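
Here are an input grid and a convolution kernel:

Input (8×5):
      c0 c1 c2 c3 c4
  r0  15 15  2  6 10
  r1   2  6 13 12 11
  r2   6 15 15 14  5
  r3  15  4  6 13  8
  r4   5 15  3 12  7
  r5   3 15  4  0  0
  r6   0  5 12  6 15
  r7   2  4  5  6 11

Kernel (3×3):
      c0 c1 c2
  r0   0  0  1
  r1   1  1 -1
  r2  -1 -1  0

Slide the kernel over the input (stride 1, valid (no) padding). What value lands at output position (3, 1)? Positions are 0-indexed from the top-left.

The receptive field on the input at this output position is [4 6 13 / 15 3 12 / 15 4 0]. Elementwise product with the kernel and sum: 13·1 + 15·1 + 3·1 + 12·-1 + 15·-1 + 4·-1.

0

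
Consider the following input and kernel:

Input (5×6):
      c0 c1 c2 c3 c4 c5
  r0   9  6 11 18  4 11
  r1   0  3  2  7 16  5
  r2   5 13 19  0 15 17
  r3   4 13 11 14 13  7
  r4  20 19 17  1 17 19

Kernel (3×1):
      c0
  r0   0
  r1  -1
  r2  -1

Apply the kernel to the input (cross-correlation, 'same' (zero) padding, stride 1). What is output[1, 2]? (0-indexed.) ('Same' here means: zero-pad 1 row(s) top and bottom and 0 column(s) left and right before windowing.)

The receptive field on the zero-padded input at this output position is [11 / 2 / 19]. Elementwise product with the kernel and sum: 2·-1 + 19·-1.

-21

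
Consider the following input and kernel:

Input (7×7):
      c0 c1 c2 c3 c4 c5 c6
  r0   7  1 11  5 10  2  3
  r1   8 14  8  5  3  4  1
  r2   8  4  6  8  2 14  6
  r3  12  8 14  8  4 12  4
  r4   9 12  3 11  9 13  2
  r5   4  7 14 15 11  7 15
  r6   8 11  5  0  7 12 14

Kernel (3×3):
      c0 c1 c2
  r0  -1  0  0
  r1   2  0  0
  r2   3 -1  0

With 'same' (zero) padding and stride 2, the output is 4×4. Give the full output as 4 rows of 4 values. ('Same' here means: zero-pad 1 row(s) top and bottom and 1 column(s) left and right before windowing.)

Output[0,0]: The receptive field on the zero-padded input at this output position is [0 0 0 / 0 7 1 / 0 8 14]. Elementwise product with the kernel and sum: 0·-1 + 0·2 + 0·3 + 8·-1.
Output[0,1]: The receptive field on the zero-padded input at this output position is [0 0 0 / 1 11 5 / 14 8 5]. Elementwise product with the kernel and sum: 0·-1 + 1·2 + 14·3 + 8·-1.

-8 36 22 15
-12 4 31 56
-4 23 48 20
0 15 -15 17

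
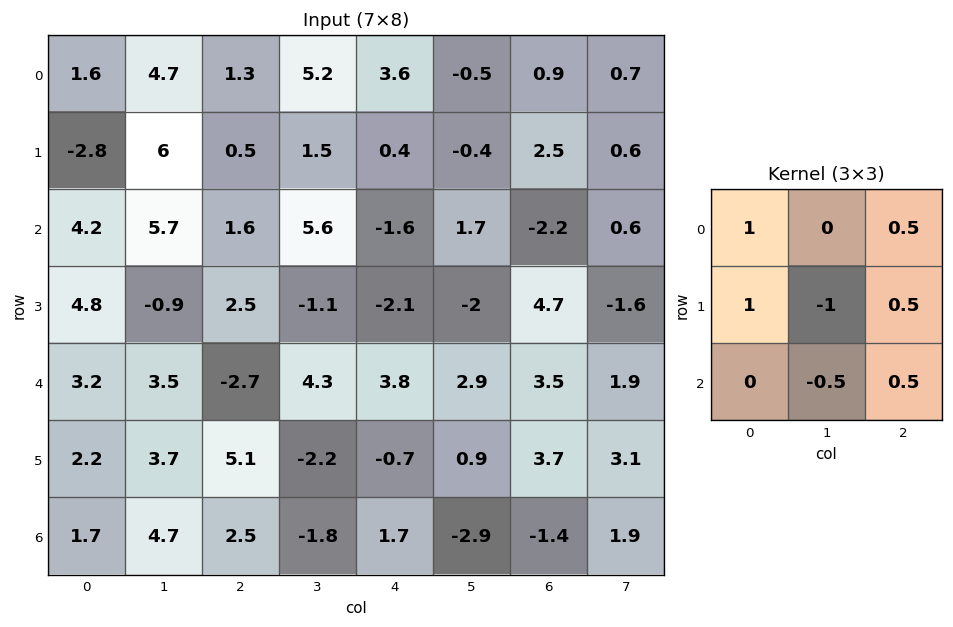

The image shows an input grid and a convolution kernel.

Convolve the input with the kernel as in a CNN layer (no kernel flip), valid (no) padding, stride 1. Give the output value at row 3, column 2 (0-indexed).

-2.9

The receptive field on the input at this output position is [2.5 -1.1 -2.1 / -2.7 4.3 3.8 / 5.1 -2.2 -0.7]. Elementwise product with the kernel and sum: 2.5·1 + -2.1·0.5 + -2.7·1 + 4.3·-1 + 3.8·0.5 + -2.2·-0.5 + -0.7·0.5.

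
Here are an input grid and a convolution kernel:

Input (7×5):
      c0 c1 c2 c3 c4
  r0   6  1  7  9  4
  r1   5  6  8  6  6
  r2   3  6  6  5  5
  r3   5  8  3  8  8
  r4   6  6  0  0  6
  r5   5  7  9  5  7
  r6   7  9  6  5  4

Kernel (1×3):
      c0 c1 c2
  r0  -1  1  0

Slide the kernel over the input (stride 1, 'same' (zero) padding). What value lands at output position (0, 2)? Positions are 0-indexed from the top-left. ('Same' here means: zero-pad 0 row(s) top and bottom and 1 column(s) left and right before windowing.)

6

The receptive field on the zero-padded input at this output position is [1 7 9]. Elementwise product with the kernel and sum: 1·-1 + 7·1.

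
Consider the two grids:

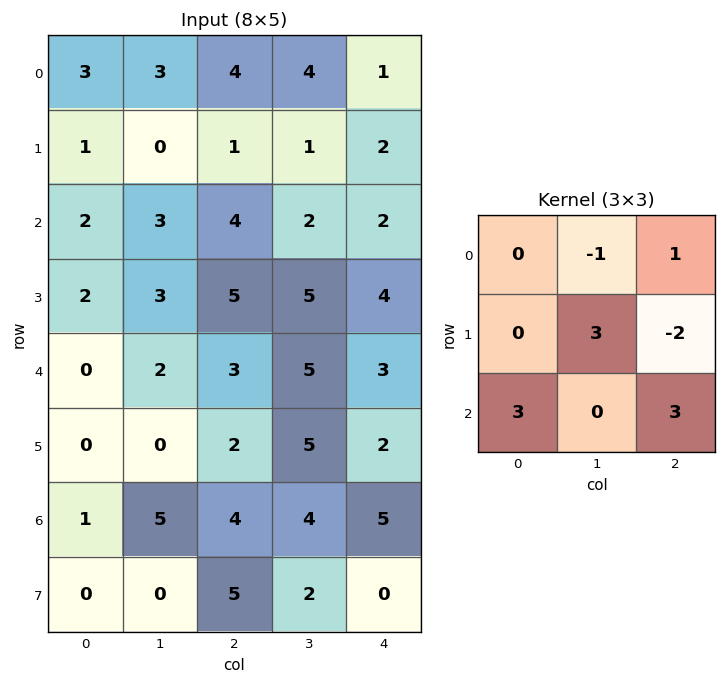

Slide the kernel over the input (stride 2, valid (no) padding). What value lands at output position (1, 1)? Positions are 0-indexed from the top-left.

25

The receptive field on the input at this output position is [4 2 2 / 5 5 4 / 3 5 3]. Elementwise product with the kernel and sum: 2·-1 + 2·1 + 5·3 + 4·-2 + 3·3 + 3·3.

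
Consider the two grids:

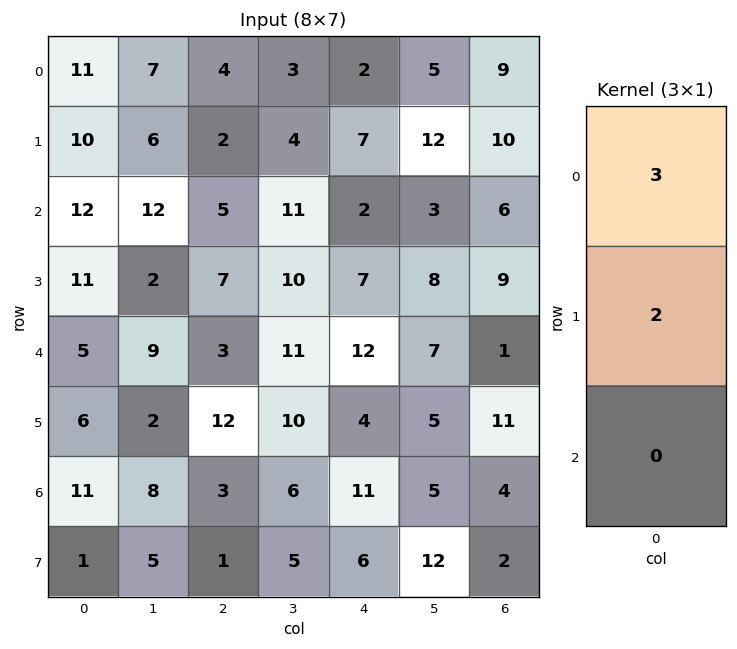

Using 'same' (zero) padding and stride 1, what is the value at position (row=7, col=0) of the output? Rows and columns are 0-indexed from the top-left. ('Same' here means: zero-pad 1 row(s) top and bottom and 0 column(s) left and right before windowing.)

35

The receptive field on the zero-padded input at this output position is [11 / 1 / 0]. Elementwise product with the kernel and sum: 11·3 + 1·2.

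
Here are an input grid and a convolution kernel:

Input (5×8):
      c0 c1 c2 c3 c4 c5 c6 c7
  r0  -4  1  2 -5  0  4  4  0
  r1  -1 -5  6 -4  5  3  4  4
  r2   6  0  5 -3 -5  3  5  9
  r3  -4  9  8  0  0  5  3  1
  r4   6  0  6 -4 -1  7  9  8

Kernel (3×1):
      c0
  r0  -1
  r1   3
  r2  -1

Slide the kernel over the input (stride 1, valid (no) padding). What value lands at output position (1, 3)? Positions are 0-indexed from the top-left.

The receptive field on the input at this output position is [-4 / -3 / 0]. Elementwise product with the kernel and sum: -4·-1 + -3·3 + 0·-1.

-5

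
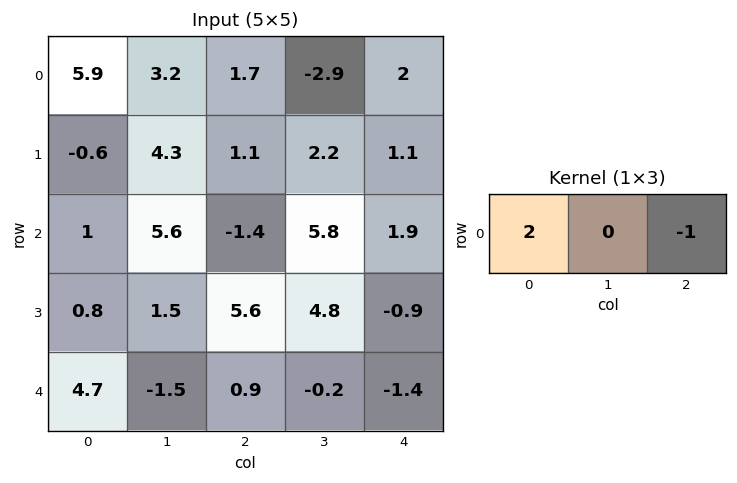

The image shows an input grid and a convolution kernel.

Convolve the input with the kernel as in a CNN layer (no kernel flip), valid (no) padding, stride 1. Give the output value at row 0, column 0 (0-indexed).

The receptive field on the input at this output position is [5.9 3.2 1.7]. Elementwise product with the kernel and sum: 5.9·2 + 1.7·-1.

10.1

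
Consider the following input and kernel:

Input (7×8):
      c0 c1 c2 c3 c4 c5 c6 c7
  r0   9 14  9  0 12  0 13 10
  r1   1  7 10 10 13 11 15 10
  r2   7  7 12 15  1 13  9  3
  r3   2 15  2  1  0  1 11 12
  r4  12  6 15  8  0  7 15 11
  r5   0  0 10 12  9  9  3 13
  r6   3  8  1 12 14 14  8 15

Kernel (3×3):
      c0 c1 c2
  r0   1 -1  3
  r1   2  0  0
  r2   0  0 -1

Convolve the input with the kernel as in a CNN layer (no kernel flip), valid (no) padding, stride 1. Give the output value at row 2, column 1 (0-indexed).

The receptive field on the input at this output position is [7 12 15 / 15 2 1 / 6 15 8]. Elementwise product with the kernel and sum: 7·1 + 12·-1 + 15·3 + 15·2 + 8·-1.

62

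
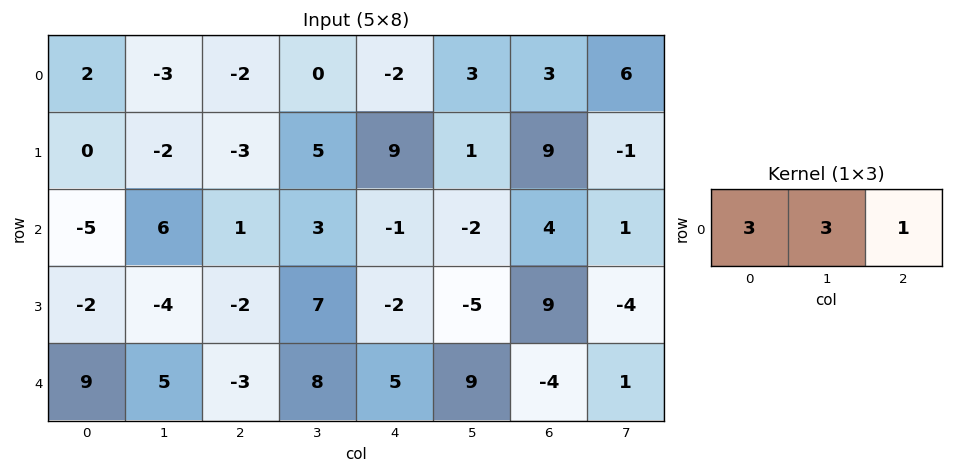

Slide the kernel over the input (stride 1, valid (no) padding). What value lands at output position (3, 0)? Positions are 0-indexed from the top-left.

The receptive field on the input at this output position is [-2 -4 -2]. Elementwise product with the kernel and sum: -2·3 + -4·3 + -2·1.

-20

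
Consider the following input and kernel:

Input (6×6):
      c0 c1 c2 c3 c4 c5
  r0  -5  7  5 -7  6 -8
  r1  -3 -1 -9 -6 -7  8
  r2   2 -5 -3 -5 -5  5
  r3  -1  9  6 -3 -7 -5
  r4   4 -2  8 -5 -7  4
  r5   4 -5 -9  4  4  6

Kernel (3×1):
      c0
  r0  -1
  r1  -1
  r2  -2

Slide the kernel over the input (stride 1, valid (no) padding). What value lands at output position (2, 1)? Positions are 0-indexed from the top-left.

0

The receptive field on the input at this output position is [-5 / 9 / -2]. Elementwise product with the kernel and sum: -5·-1 + 9·-1 + -2·-2.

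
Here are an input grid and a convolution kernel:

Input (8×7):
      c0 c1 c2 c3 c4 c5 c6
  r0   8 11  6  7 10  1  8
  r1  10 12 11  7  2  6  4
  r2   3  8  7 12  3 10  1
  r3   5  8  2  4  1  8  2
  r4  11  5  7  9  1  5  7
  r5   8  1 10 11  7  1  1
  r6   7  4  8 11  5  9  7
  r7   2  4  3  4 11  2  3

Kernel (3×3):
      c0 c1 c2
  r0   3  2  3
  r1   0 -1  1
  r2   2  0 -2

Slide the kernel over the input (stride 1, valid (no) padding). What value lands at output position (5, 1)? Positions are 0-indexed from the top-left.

59

The receptive field on the input at this output position is [1 10 11 / 4 8 11 / 4 3 4]. Elementwise product with the kernel and sum: 1·3 + 10·2 + 11·3 + 8·-1 + 11·1 + 4·2 + 4·-2.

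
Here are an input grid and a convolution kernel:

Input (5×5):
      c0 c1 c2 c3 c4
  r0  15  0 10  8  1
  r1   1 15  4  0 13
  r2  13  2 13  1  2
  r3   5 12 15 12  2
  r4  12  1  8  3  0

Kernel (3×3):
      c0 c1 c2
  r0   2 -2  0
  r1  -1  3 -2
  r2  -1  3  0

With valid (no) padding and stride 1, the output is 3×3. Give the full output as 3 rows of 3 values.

59 14 -36
-30 90 15
14 10 42

Output[0,0]: The receptive field on the input at this output position is [15 0 10 / 1 15 4 / 13 2 13]. Elementwise product with the kernel and sum: 15·2 + 0·-2 + 1·-1 + 15·3 + 4·-2 + 13·-1 + 2·3.
Output[0,1]: The receptive field on the input at this output position is [0 10 8 / 15 4 0 / 2 13 1]. Elementwise product with the kernel and sum: 0·2 + 10·-2 + 15·-1 + 4·3 + 0·-2 + 2·-1 + 13·3.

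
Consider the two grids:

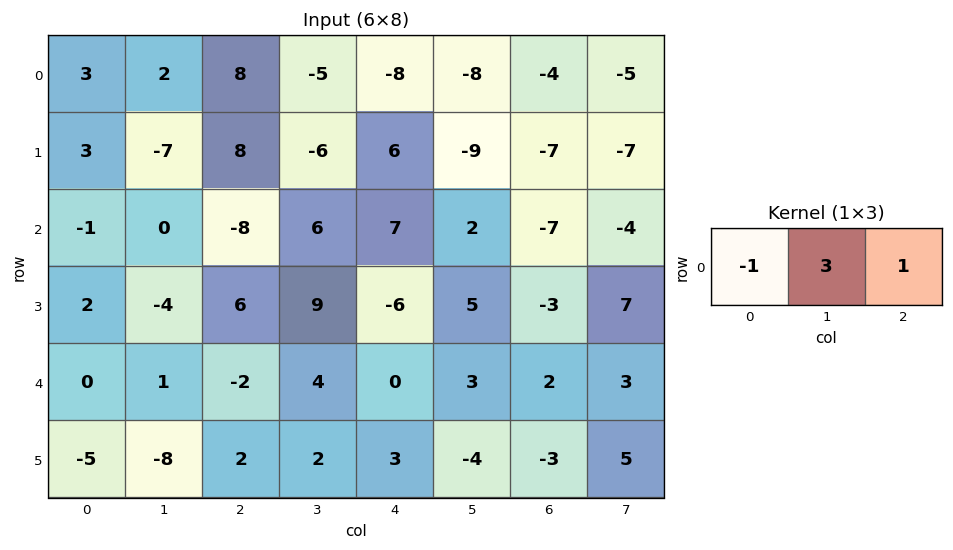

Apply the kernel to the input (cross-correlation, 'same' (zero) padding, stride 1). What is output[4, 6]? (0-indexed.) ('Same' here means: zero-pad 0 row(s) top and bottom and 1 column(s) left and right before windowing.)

The receptive field on the zero-padded input at this output position is [3 2 3]. Elementwise product with the kernel and sum: 3·-1 + 2·3 + 3·1.

6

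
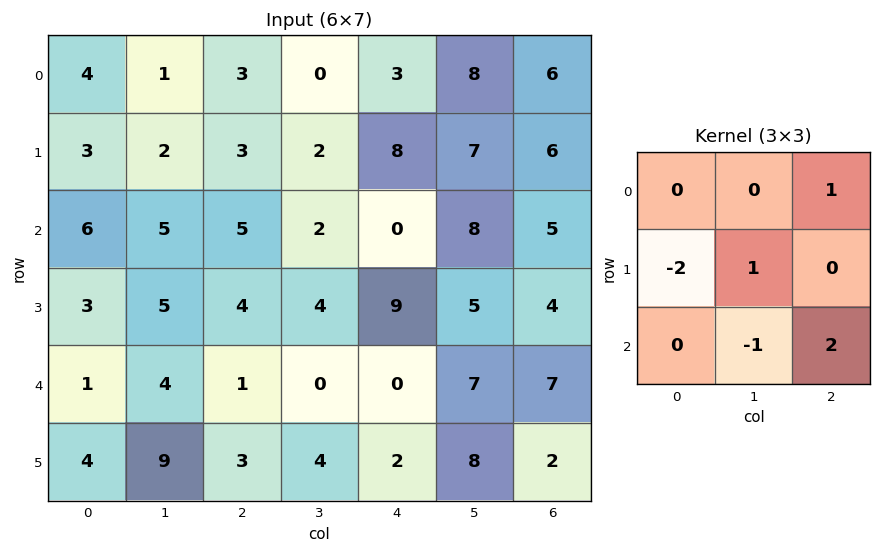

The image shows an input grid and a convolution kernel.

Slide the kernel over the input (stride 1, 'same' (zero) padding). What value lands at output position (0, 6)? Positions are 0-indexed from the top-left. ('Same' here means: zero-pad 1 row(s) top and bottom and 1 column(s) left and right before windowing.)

The receptive field on the zero-padded input at this output position is [0 0 0 / 8 6 0 / 7 6 0]. Elementwise product with the kernel and sum: 0·1 + 8·-2 + 6·1 + 6·-1 + 0·2.

-16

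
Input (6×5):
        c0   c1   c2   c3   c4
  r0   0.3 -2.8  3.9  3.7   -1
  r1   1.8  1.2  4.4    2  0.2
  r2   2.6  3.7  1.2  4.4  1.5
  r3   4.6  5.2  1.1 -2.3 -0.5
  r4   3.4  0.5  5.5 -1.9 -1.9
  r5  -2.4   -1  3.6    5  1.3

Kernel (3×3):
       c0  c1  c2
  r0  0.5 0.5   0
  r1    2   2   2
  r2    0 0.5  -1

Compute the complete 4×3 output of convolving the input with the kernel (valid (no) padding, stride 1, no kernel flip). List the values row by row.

Output[0,0]: The receptive field on the input at this output position is [0.3 -2.8 3.9 / 1.8 1.2 4.4 / 2.6 3.7 1.2]. Elementwise product with the kernel and sum: 0.3·0.5 + -2.8·0.5 + 1.8·2 + 1.2·2 + 4.4·2 + 3.7·0.5 + 1.2·-1.

14.2 11.95 17.7
18 24.25 16.75
19.7 15.1 0.35
19.6 8.15 4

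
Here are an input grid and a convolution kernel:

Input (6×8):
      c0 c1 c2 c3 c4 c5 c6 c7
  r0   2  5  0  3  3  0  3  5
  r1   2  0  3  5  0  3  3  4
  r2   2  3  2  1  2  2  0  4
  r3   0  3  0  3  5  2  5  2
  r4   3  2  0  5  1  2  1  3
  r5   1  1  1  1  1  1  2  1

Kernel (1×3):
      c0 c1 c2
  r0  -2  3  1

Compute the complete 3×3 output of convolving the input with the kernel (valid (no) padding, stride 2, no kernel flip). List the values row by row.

11 12 -3
7 1 2
0 16 5

Output[0,0]: The receptive field on the input at this output position is [2 5 0]. Elementwise product with the kernel and sum: 2·-2 + 5·3 + 0·1.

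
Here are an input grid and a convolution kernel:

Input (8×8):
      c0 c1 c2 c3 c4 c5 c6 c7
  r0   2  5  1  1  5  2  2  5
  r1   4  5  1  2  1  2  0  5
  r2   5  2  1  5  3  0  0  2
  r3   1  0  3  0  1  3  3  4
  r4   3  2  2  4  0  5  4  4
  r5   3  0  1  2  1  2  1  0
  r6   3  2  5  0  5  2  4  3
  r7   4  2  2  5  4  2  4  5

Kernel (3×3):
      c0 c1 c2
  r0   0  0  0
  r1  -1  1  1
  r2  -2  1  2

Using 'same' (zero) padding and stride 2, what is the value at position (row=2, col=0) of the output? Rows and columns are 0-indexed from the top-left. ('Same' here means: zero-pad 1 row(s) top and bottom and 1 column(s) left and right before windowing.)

8

The receptive field on the zero-padded input at this output position is [0 1 0 / 0 3 2 / 0 3 0]. Elementwise product with the kernel and sum: 0·-1 + 3·1 + 2·1 + 0·-2 + 3·1 + 0·2.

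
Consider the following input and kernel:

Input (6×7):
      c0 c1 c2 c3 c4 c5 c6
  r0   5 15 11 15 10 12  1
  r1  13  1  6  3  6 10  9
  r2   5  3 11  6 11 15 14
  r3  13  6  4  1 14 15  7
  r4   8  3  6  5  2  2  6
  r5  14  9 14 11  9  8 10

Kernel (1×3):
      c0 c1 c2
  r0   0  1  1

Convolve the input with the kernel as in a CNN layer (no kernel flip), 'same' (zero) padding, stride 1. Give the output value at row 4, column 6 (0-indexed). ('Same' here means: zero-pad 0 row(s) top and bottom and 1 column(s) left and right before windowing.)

6

The receptive field on the zero-padded input at this output position is [2 6 0]. Elementwise product with the kernel and sum: 6·1 + 0·1.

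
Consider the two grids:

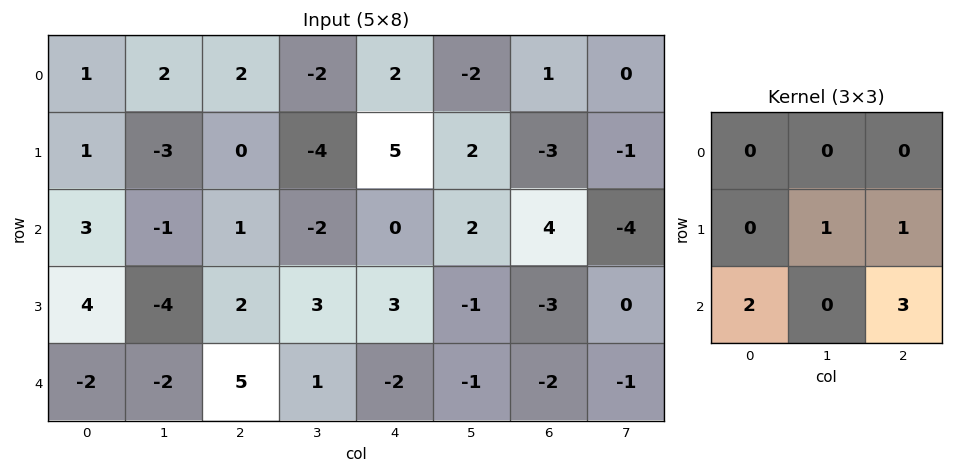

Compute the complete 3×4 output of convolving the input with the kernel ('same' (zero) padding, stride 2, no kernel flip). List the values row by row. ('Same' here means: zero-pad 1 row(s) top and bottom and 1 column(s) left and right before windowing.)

Output[0,0]: The receptive field on the zero-padded input at this output position is [0 0 0 / 0 1 2 / 0 1 -3]. Elementwise product with the kernel and sum: 1·1 + 2·1 + 0·2 + -3·3.

-6 -18 -2 2
-10 0 5 -2
-4 6 -3 -3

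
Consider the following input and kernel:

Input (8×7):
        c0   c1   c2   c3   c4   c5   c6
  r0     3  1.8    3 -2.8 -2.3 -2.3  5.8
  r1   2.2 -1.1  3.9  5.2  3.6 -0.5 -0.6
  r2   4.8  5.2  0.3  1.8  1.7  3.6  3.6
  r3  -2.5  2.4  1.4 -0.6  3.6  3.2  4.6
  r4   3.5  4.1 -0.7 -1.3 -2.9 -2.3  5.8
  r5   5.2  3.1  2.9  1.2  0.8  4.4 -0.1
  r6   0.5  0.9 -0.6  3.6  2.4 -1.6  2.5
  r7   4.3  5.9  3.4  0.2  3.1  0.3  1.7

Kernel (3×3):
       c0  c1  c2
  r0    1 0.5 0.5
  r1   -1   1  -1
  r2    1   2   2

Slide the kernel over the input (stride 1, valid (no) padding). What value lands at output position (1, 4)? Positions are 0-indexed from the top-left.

The receptive field on the input at this output position is [3.6 -0.5 -0.6 / 1.7 3.6 3.6 / 3.6 3.2 4.6]. Elementwise product with the kernel and sum: 3.6·1 + -0.5·0.5 + -0.6·0.5 + 1.7·-1 + 3.6·1 + 3.6·-1 + 3.6·1 + 3.2·2 + 4.6·2.

20.55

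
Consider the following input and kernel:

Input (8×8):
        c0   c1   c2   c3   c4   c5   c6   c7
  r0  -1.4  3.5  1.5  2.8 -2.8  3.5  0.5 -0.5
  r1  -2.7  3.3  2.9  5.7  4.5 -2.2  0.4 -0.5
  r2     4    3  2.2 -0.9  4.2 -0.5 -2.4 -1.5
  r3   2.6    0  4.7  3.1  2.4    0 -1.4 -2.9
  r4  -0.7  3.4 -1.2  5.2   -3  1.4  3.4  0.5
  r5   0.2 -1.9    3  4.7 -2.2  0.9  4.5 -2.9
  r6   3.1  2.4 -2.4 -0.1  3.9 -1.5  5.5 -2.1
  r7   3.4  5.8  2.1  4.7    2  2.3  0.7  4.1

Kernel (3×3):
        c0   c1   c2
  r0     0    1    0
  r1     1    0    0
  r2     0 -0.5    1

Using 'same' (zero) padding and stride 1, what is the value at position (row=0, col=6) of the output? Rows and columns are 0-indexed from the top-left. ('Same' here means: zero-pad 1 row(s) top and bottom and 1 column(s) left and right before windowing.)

The receptive field on the zero-padded input at this output position is [0 0 0 / 3.5 0.5 -0.5 / -2.2 0.4 -0.5]. Elementwise product with the kernel and sum: 0·1 + 3.5·1 + 0.4·-0.5 + -0.5·1.

2.8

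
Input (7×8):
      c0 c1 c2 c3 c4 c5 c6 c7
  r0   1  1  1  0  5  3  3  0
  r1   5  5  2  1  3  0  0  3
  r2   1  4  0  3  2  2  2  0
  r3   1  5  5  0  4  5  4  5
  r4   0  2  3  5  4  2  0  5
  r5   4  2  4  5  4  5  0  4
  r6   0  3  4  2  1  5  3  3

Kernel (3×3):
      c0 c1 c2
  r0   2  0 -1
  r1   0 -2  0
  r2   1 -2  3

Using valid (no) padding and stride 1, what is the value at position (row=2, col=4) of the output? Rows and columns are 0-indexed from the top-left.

The receptive field on the input at this output position is [2 2 2 / 4 5 4 / 4 2 0]. Elementwise product with the kernel and sum: 2·2 + 2·-1 + 5·-2 + 4·1 + 2·-2 + 0·3.

-8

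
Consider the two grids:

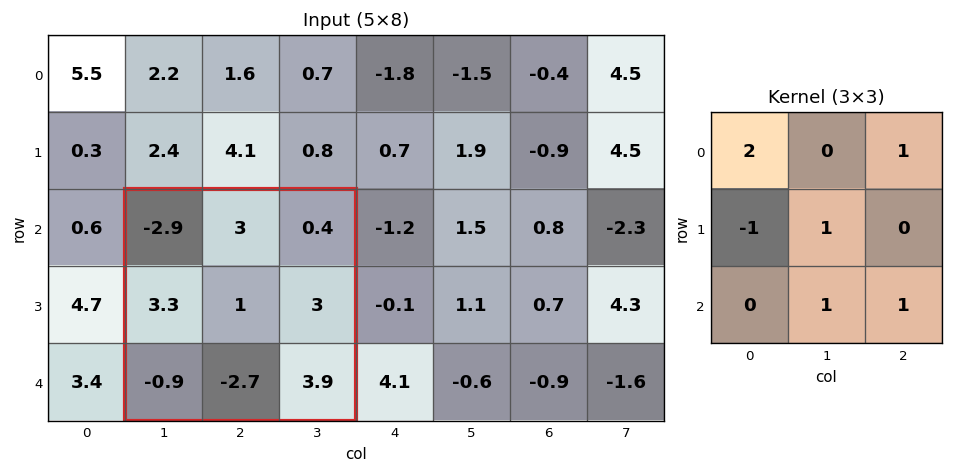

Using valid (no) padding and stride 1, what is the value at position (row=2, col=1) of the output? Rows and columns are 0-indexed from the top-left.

The receptive field on the input at this output position is [-2.9 3 0.4 / 3.3 1 3 / -0.9 -2.7 3.9]. Elementwise product with the kernel and sum: -2.9·2 + 0.4·1 + 3.3·-1 + 1·1 + -2.7·1 + 3.9·1.

-6.5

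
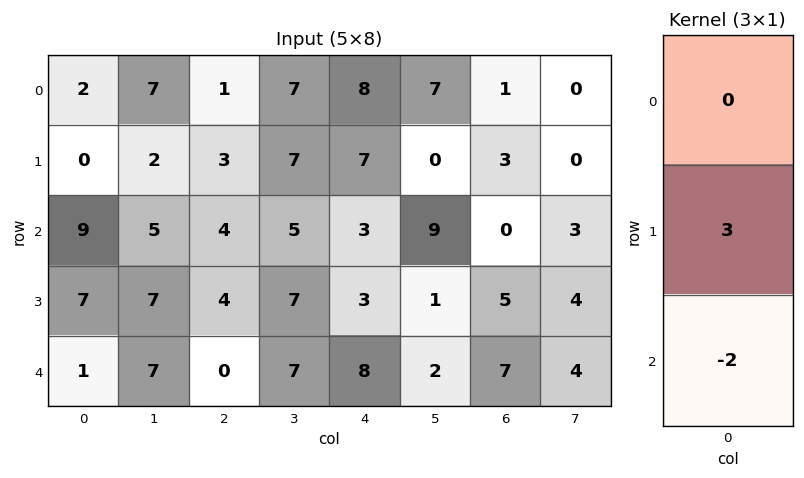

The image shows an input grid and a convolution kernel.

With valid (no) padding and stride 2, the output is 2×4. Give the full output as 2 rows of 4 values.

Output[0,0]: The receptive field on the input at this output position is [2 / 0 / 9]. Elementwise product with the kernel and sum: 0·3 + 9·-2.
Output[0,1]: The receptive field on the input at this output position is [1 / 3 / 4]. Elementwise product with the kernel and sum: 3·3 + 4·-2.

-18 1 15 9
19 12 -7 1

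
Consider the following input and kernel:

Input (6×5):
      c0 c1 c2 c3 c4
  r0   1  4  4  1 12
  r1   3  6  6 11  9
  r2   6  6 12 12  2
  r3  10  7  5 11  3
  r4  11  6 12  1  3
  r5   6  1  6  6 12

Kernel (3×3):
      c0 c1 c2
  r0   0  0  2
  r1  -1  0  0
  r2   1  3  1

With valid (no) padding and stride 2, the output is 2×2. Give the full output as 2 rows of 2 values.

41 68
55 17

Output[0,0]: The receptive field on the input at this output position is [1 4 4 / 3 6 6 / 6 6 12]. Elementwise product with the kernel and sum: 4·2 + 3·-1 + 6·1 + 6·3 + 12·1.
Output[0,1]: The receptive field on the input at this output position is [4 1 12 / 6 11 9 / 12 12 2]. Elementwise product with the kernel and sum: 12·2 + 6·-1 + 12·1 + 12·3 + 2·1.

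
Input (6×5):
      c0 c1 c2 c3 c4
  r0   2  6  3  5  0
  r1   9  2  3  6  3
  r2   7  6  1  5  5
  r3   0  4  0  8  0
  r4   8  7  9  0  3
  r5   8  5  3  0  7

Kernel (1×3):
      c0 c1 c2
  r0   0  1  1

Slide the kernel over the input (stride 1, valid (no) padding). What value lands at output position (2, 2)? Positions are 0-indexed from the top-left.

10

The receptive field on the input at this output position is [1 5 5]. Elementwise product with the kernel and sum: 5·1 + 5·1.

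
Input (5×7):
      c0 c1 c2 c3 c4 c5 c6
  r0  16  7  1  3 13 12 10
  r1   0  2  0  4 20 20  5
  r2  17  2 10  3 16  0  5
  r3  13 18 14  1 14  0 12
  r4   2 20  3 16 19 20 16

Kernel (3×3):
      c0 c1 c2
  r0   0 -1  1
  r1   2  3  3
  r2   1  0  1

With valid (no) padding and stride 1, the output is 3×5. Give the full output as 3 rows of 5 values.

27 23 108 130 134
95 66 121 55 58
135 110 108 64 104

Output[0,0]: The receptive field on the input at this output position is [16 7 1 / 0 2 0 / 17 2 10]. Elementwise product with the kernel and sum: 7·-1 + 1·1 + 0·2 + 2·3 + 0·3 + 17·1 + 10·1.
Output[0,1]: The receptive field on the input at this output position is [7 1 3 / 2 0 4 / 2 10 3]. Elementwise product with the kernel and sum: 1·-1 + 3·1 + 2·2 + 0·3 + 4·3 + 2·1 + 3·1.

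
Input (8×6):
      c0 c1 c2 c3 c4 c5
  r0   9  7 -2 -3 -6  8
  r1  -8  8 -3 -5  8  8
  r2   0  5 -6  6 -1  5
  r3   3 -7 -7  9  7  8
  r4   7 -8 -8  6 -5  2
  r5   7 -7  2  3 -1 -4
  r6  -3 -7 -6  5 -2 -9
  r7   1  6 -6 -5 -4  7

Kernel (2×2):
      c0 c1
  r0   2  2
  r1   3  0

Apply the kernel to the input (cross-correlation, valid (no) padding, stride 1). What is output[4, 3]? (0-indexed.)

The receptive field on the input at this output position is [6 -5 / 3 -1]. Elementwise product with the kernel and sum: 6·2 + -5·2 + 3·3.

11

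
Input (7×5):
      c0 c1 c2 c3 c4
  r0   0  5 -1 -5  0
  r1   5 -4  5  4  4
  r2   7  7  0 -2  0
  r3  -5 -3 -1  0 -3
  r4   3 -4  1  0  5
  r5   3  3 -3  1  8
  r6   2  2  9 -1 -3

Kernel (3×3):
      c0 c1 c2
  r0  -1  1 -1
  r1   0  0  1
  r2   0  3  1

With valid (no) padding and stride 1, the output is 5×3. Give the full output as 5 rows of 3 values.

32 1 -6
-24 0 -8
-12 -2 0
10 -6 20
4 32 -4

Output[0,0]: The receptive field on the input at this output position is [0 5 -1 / 5 -4 5 / 7 7 0]. Elementwise product with the kernel and sum: 0·-1 + 5·1 + -1·-1 + 5·1 + 7·3 + 0·1.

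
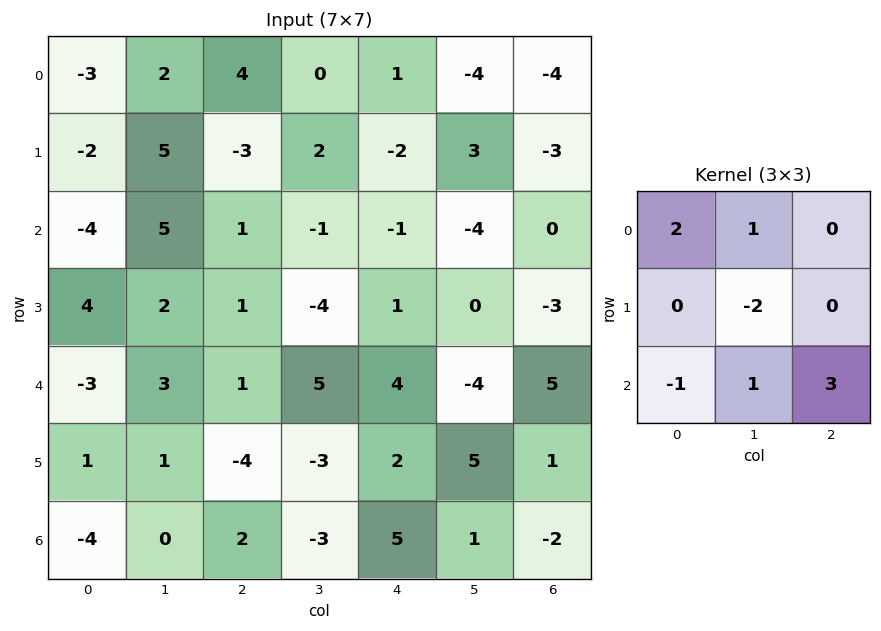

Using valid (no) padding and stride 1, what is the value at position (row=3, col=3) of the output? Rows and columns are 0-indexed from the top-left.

5

The receptive field on the input at this output position is [-4 1 0 / 5 4 -4 / -3 2 5]. Elementwise product with the kernel and sum: -4·2 + 1·1 + 4·-2 + -3·-1 + 2·1 + 5·3.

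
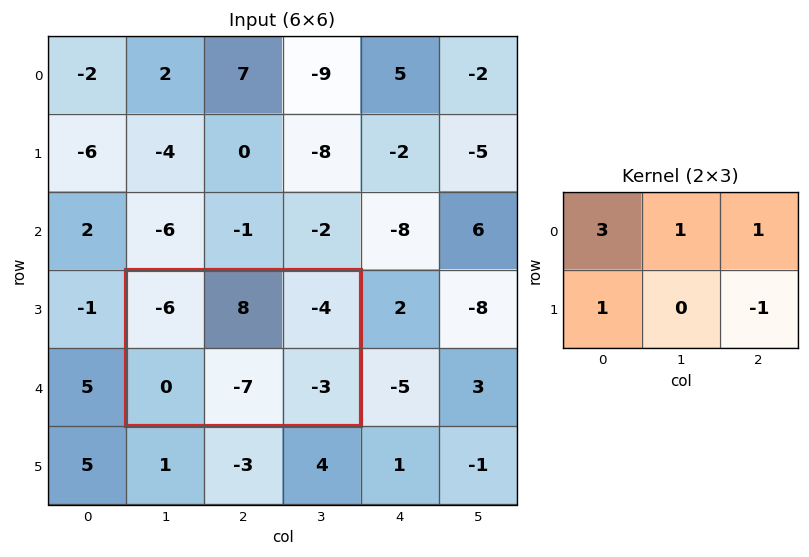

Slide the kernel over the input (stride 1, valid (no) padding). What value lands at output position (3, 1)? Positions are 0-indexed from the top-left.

The receptive field on the input at this output position is [-6 8 -4 / 0 -7 -3]. Elementwise product with the kernel and sum: -6·3 + 8·1 + -4·1 + 0·1 + -3·-1.

-11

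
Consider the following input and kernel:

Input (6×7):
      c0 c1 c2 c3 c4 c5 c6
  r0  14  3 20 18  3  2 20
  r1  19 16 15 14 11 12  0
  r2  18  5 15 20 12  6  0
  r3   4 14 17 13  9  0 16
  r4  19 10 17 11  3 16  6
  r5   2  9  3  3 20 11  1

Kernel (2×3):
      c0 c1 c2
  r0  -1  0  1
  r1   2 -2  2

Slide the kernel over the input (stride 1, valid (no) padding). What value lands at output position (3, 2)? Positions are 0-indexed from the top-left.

The receptive field on the input at this output position is [17 13 9 / 17 11 3]. Elementwise product with the kernel and sum: 17·-1 + 9·1 + 17·2 + 11·-2 + 3·2.

10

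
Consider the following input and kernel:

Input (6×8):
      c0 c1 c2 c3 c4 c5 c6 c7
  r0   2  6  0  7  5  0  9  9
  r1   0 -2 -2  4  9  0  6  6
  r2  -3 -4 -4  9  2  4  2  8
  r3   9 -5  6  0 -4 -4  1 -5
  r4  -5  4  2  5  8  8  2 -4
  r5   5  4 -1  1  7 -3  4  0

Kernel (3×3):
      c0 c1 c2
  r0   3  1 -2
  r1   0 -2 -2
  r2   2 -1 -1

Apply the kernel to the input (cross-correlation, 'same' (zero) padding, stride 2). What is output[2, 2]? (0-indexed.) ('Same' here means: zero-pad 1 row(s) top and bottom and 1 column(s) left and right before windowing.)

The receptive field on the zero-padded input at this output position is [0 -4 -4 / 5 8 8 / 1 7 -3]. Elementwise product with the kernel and sum: 0·3 + -4·1 + -4·-2 + 8·-2 + 8·-2 + 1·2 + 7·-1 + -3·-1.

-30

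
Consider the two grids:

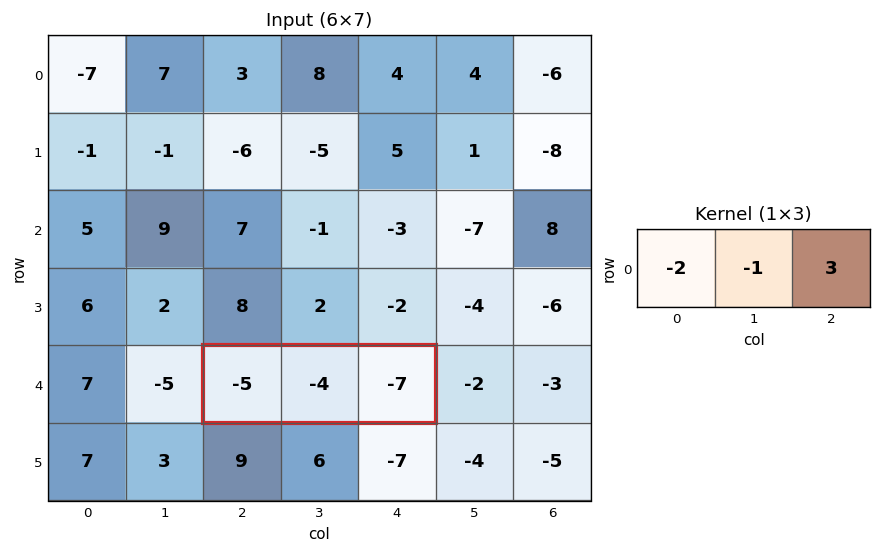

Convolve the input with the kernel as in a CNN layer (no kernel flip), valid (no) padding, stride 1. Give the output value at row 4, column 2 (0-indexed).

-7

The receptive field on the input at this output position is [-5 -4 -7]. Elementwise product with the kernel and sum: -5·-2 + -4·-1 + -7·3.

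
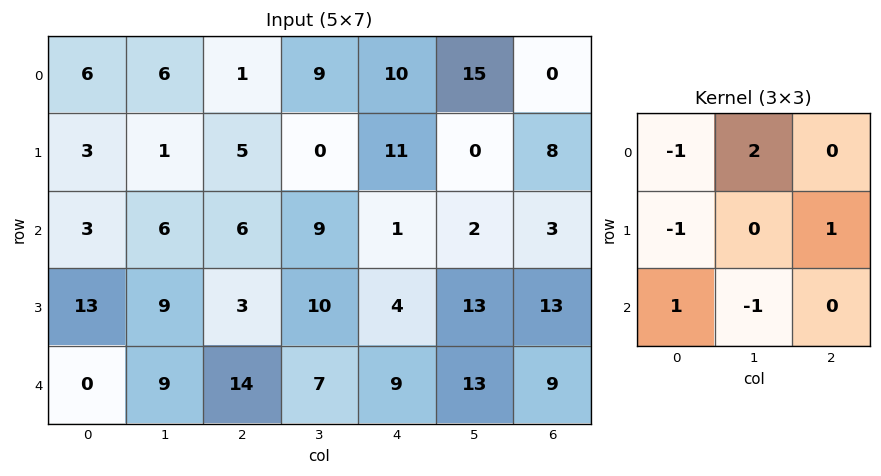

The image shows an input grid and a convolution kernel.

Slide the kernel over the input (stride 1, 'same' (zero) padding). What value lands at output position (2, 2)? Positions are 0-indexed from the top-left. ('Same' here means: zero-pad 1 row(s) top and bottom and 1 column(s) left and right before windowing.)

The receptive field on the zero-padded input at this output position is [1 5 0 / 6 6 9 / 9 3 10]. Elementwise product with the kernel and sum: 1·-1 + 5·2 + 6·-1 + 9·1 + 9·1 + 3·-1.

18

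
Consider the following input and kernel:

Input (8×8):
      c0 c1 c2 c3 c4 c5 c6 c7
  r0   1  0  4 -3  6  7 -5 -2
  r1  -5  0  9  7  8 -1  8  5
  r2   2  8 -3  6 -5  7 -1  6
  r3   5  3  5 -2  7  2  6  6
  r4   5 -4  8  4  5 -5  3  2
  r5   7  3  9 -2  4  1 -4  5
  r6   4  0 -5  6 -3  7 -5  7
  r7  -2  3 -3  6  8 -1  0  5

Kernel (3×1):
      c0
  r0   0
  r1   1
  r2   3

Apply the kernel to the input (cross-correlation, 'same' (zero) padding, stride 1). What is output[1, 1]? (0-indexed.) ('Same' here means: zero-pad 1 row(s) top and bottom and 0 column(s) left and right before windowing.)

The receptive field on the zero-padded input at this output position is [0 / 0 / 8]. Elementwise product with the kernel and sum: 0·1 + 8·3.

24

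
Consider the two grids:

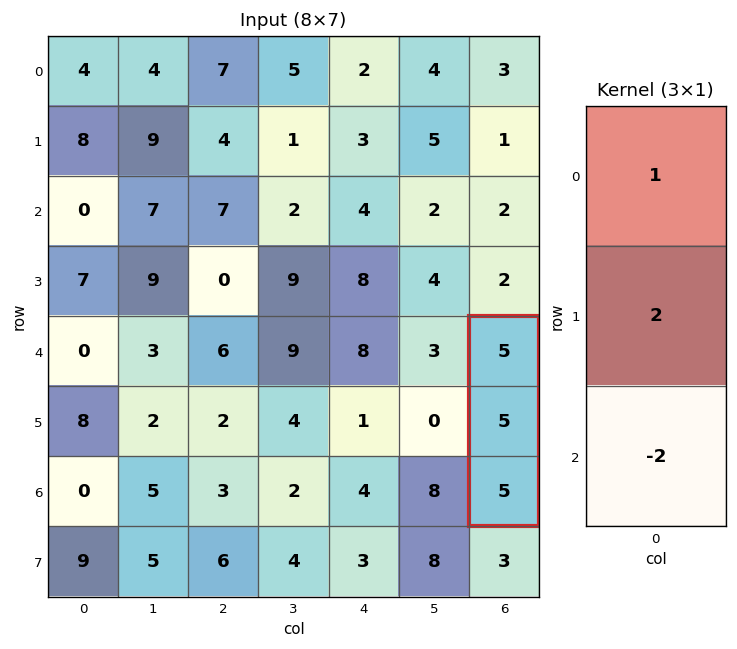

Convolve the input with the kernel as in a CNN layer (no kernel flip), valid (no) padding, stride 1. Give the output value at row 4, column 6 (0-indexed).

5

The receptive field on the input at this output position is [5 / 5 / 5]. Elementwise product with the kernel and sum: 5·1 + 5·2 + 5·-2.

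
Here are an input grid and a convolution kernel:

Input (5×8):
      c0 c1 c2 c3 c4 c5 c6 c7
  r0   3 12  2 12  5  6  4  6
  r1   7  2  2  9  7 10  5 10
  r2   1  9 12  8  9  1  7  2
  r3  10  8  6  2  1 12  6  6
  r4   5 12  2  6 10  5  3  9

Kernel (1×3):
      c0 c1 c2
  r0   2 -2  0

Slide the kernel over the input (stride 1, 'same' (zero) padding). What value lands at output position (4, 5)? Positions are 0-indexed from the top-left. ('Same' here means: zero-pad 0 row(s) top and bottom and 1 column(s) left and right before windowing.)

10

The receptive field on the zero-padded input at this output position is [10 5 3]. Elementwise product with the kernel and sum: 10·2 + 5·-2.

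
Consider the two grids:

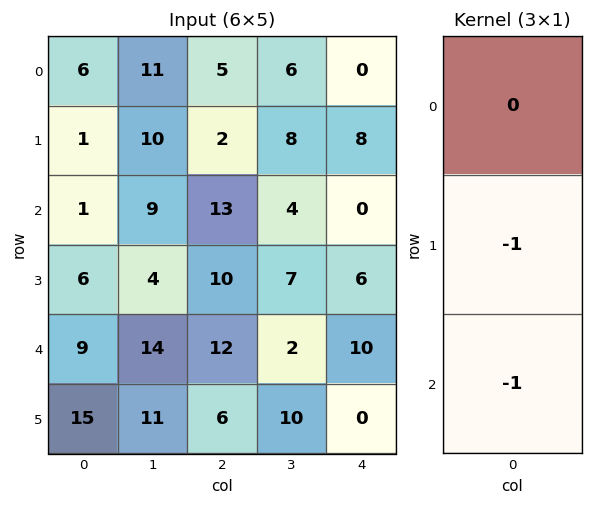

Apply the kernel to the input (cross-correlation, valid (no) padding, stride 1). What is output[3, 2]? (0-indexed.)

The receptive field on the input at this output position is [10 / 12 / 6]. Elementwise product with the kernel and sum: 12·-1 + 6·-1.

-18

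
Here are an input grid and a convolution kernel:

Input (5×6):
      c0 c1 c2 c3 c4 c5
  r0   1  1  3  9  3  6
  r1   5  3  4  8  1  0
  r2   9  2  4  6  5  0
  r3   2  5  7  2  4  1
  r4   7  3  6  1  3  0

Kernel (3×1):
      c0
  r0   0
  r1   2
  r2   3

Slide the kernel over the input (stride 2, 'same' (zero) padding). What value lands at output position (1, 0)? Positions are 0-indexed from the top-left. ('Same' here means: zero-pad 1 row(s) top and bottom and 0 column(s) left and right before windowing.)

The receptive field on the zero-padded input at this output position is [5 / 9 / 2]. Elementwise product with the kernel and sum: 9·2 + 2·3.

24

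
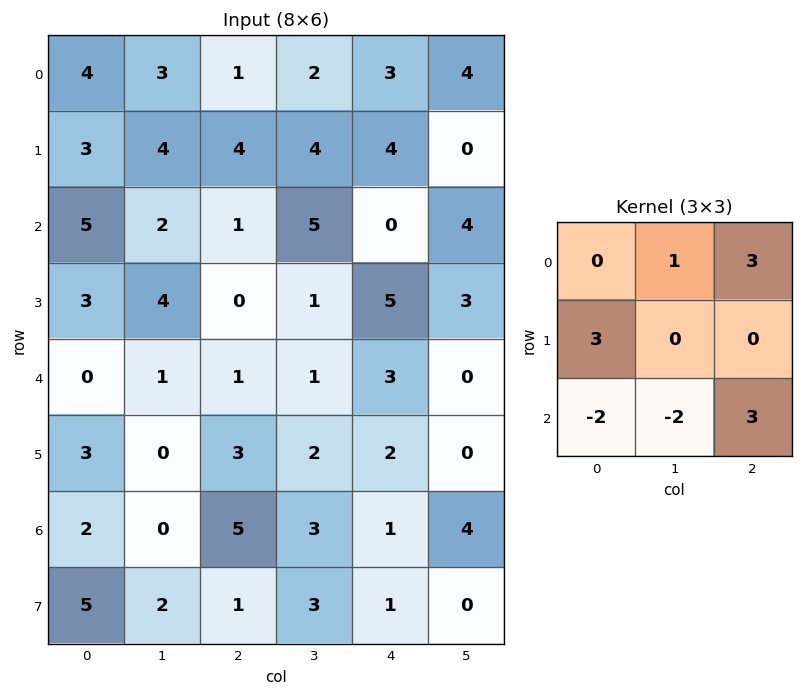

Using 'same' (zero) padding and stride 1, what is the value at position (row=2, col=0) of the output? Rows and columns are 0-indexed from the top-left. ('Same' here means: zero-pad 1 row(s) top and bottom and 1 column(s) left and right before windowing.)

21

The receptive field on the zero-padded input at this output position is [0 3 4 / 0 5 2 / 0 3 4]. Elementwise product with the kernel and sum: 3·1 + 4·3 + 0·3 + 0·-2 + 3·-2 + 4·3.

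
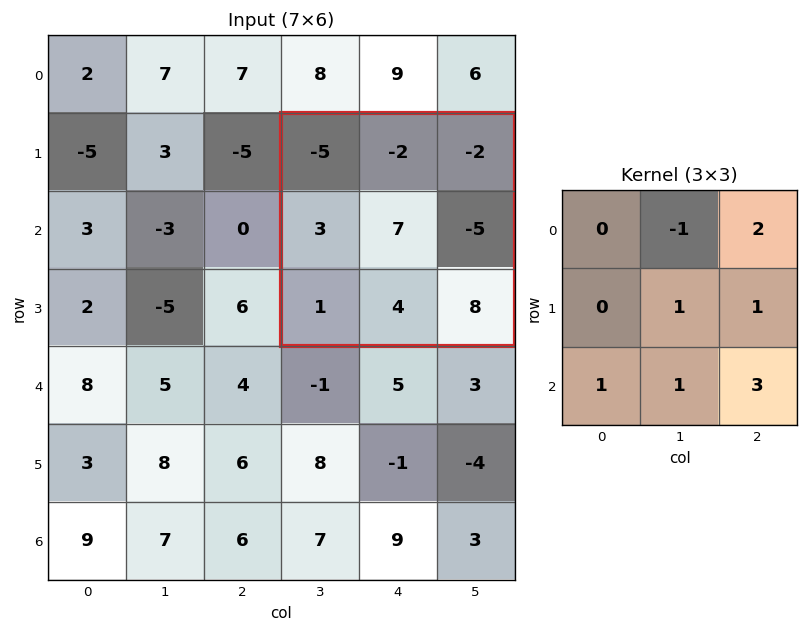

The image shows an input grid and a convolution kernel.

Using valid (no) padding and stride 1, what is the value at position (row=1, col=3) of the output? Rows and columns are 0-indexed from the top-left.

The receptive field on the input at this output position is [-5 -2 -2 / 3 7 -5 / 1 4 8]. Elementwise product with the kernel and sum: -2·-1 + -2·2 + 7·1 + -5·1 + 1·1 + 4·1 + 8·3.

29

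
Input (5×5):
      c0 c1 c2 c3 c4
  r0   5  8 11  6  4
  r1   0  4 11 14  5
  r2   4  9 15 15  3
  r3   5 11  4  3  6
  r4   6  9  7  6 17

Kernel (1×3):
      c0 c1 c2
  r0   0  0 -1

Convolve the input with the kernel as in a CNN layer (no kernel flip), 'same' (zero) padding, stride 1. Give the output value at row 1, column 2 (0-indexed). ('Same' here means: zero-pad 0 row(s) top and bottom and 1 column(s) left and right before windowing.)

The receptive field on the zero-padded input at this output position is [4 11 14]. Elementwise product with the kernel and sum: 14·-1.

-14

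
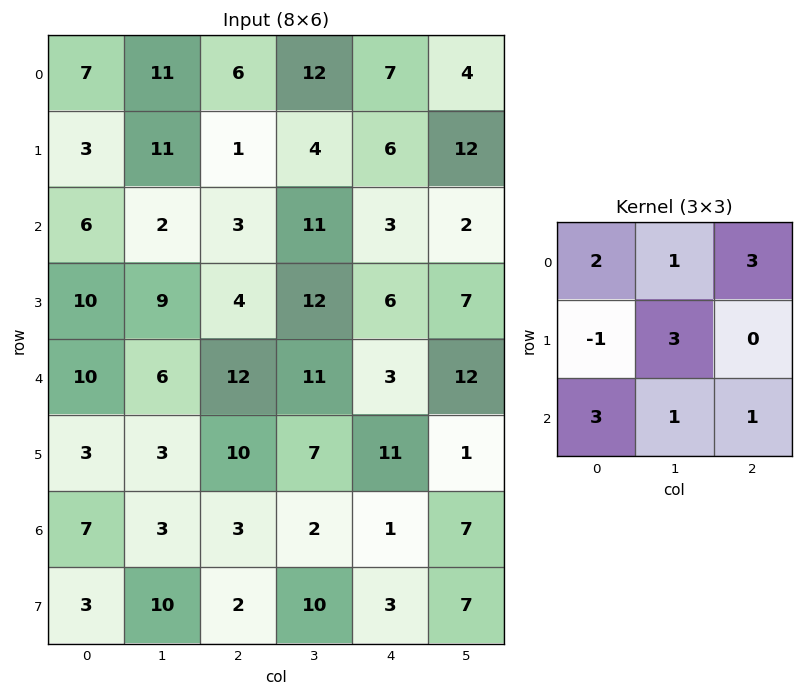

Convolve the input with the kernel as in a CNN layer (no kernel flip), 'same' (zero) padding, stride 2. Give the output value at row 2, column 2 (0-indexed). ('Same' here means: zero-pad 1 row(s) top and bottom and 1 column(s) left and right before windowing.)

The receptive field on the zero-padded input at this output position is [12 6 7 / 11 3 12 / 7 11 1]. Elementwise product with the kernel and sum: 12·2 + 6·1 + 7·3 + 11·-1 + 3·3 + 7·3 + 11·1 + 1·1.

82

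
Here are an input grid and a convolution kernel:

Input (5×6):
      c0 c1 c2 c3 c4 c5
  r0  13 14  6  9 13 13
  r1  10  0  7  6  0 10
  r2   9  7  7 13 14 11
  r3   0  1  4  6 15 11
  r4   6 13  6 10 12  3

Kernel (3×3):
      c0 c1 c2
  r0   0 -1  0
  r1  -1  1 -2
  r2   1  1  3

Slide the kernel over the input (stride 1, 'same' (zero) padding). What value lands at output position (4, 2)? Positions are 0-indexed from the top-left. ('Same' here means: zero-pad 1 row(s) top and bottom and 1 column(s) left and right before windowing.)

-31

The receptive field on the zero-padded input at this output position is [1 4 6 / 13 6 10 / 0 0 0]. Elementwise product with the kernel and sum: 4·-1 + 13·-1 + 6·1 + 10·-2 + 0·1 + 0·1 + 0·3.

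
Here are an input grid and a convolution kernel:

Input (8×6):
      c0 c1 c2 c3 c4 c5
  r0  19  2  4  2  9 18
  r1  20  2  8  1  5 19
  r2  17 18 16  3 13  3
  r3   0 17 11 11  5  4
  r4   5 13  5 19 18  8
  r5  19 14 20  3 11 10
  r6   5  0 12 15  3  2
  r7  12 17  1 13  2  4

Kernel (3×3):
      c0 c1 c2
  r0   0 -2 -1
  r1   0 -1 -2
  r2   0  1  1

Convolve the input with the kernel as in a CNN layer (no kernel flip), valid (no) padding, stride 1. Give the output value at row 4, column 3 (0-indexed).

-70

The receptive field on the input at this output position is [19 18 8 / 3 11 10 / 15 3 2]. Elementwise product with the kernel and sum: 18·-2 + 8·-1 + 11·-1 + 10·-2 + 3·1 + 2·1.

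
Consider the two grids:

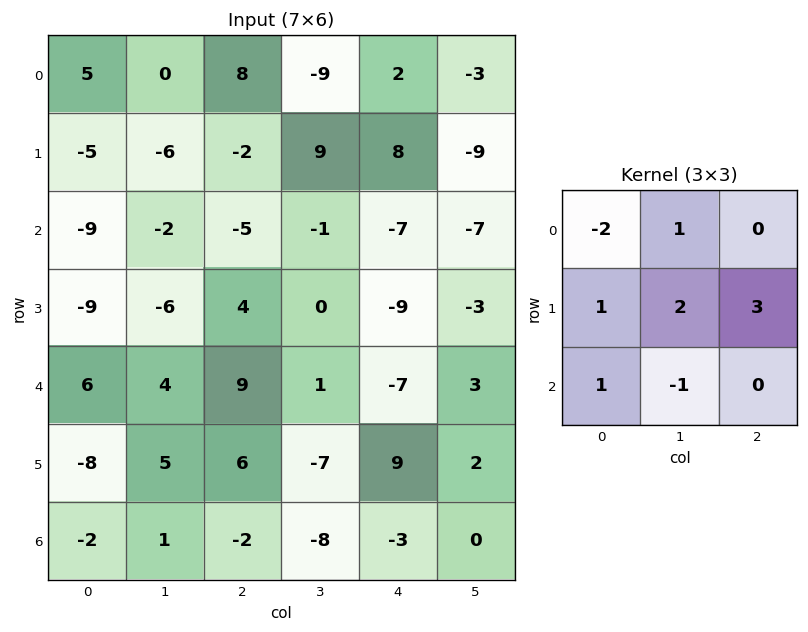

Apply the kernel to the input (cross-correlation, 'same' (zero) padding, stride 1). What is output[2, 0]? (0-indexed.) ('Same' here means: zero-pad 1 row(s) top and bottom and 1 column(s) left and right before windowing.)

-20

The receptive field on the zero-padded input at this output position is [0 -5 -6 / 0 -9 -2 / 0 -9 -6]. Elementwise product with the kernel and sum: 0·-2 + -5·1 + 0·1 + -9·2 + -2·3 + 0·1 + -9·-1.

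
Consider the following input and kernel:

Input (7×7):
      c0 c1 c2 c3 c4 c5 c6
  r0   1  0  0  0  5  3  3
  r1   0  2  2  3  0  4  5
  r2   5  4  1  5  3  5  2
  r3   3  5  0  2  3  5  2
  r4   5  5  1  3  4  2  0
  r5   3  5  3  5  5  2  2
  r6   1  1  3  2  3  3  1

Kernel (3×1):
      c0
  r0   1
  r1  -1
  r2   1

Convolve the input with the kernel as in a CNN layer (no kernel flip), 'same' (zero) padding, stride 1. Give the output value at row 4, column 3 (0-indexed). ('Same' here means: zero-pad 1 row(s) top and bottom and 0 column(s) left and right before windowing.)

4

The receptive field on the zero-padded input at this output position is [2 / 3 / 5]. Elementwise product with the kernel and sum: 2·1 + 3·-1 + 5·1.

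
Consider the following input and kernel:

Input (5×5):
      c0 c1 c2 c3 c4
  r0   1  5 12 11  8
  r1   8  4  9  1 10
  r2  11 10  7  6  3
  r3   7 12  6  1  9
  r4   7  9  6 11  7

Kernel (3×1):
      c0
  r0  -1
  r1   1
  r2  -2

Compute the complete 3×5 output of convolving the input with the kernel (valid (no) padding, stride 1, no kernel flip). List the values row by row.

-15 -21 -17 -22 -4
-11 -18 -14 3 -25
-18 -16 -13 -27 -8

Output[0,0]: The receptive field on the input at this output position is [1 / 8 / 11]. Elementwise product with the kernel and sum: 1·-1 + 8·1 + 11·-2.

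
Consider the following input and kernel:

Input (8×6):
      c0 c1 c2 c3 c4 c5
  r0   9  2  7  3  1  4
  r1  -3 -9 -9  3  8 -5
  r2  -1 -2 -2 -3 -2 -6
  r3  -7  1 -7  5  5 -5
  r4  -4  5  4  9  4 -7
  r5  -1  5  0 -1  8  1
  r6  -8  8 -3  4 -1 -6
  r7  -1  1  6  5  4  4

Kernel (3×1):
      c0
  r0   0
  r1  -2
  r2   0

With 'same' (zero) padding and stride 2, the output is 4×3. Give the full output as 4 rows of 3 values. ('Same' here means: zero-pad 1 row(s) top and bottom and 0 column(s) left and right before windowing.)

Output[0,0]: The receptive field on the zero-padded input at this output position is [0 / 9 / -3]. Elementwise product with the kernel and sum: 9·-2.
Output[0,1]: The receptive field on the zero-padded input at this output position is [0 / 7 / -9]. Elementwise product with the kernel and sum: 7·-2.

-18 -14 -2
2 4 4
8 -8 -8
16 6 2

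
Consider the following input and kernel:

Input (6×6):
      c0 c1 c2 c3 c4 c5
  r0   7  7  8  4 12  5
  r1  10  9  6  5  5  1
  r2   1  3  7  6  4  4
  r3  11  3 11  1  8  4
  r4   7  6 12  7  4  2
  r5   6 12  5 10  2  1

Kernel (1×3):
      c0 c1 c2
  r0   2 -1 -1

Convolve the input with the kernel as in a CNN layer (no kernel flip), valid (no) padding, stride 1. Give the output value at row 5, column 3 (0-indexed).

The receptive field on the input at this output position is [10 2 1]. Elementwise product with the kernel and sum: 10·2 + 2·-1 + 1·-1.

17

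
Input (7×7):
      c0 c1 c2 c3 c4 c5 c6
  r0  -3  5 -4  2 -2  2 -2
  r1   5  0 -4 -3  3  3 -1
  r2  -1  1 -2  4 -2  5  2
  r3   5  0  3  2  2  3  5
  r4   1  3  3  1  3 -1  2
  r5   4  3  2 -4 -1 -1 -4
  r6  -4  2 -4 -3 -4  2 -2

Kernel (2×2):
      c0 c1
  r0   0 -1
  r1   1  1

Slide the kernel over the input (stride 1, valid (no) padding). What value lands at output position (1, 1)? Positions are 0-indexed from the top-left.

3

The receptive field on the input at this output position is [0 -4 / 1 -2]. Elementwise product with the kernel and sum: -4·-1 + 1·1 + -2·1.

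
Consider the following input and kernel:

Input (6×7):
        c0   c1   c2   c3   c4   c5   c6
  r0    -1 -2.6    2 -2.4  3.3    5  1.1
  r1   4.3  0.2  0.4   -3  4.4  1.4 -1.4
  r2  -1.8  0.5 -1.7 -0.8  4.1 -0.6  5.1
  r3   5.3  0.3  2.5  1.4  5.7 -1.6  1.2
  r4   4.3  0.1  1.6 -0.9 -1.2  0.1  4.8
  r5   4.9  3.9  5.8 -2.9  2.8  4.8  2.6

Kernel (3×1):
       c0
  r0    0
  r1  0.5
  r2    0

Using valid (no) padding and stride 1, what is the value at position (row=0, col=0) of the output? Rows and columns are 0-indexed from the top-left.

The receptive field on the input at this output position is [-1 / 4.3 / -1.8]. Elementwise product with the kernel and sum: 4.3·0.5.

2.15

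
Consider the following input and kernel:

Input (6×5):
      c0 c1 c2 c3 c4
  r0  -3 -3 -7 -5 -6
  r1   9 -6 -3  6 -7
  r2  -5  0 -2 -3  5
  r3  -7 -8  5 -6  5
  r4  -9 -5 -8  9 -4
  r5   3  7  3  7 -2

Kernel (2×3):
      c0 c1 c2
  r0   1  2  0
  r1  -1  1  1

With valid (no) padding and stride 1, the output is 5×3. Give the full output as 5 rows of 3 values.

Output[0,0]: The receptive field on the input at this output position is [-3 -3 -7 / 9 -6 -3]. Elementwise product with the kernel and sum: -3·1 + -3·2 + 9·-1 + -6·1 + -3·1.

-27 -8 -15
0 -17 13
-1 3 -14
-27 8 6
-12 -18 12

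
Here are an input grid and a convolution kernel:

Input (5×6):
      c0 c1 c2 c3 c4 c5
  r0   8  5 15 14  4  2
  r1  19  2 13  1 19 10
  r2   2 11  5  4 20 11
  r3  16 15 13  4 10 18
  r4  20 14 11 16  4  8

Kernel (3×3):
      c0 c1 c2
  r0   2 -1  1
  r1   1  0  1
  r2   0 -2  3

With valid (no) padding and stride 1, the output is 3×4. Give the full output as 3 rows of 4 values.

Output[0,0]: The receptive field on the input at this output position is [8 5 15 / 19 2 13 / 2 11 5]. Elementwise product with the kernel and sum: 8·2 + 5·-1 + 15·1 + 19·1 + 13·1 + 11·-2 + 5·3.

51 14 104 30
65 -7 91 42
32 66 29 37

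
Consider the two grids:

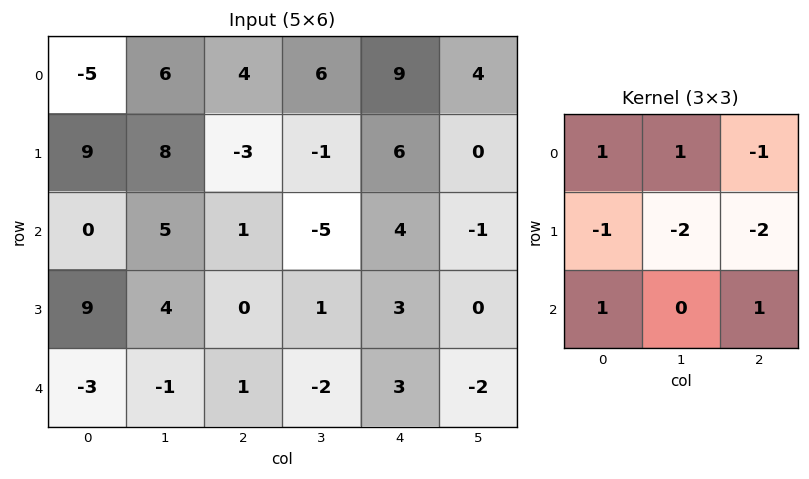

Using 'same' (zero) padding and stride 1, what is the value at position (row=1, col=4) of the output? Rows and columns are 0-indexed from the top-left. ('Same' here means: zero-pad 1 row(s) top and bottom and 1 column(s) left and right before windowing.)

The receptive field on the zero-padded input at this output position is [6 9 4 / -1 6 0 / -5 4 -1]. Elementwise product with the kernel and sum: 6·1 + 9·1 + 4·-1 + -1·-1 + 6·-2 + 0·-2 + -5·1 + -1·1.

-6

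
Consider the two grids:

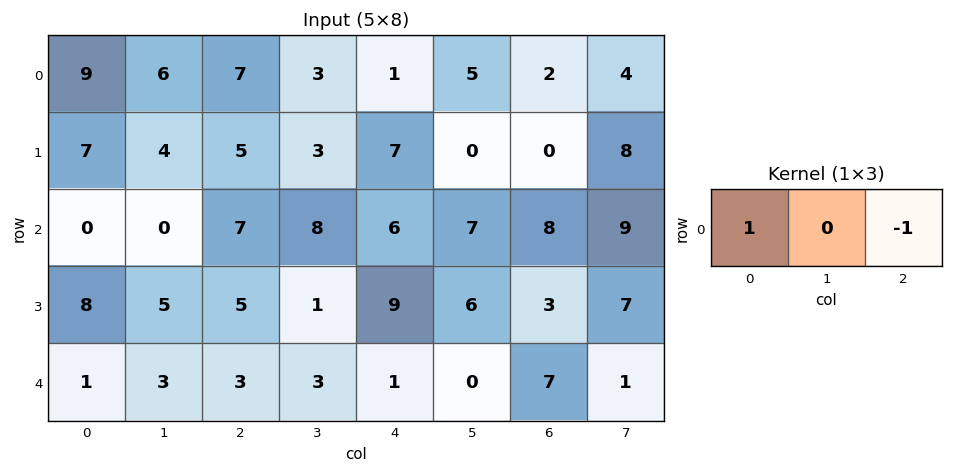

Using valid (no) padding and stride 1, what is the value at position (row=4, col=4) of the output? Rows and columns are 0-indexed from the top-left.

-6

The receptive field on the input at this output position is [1 0 7]. Elementwise product with the kernel and sum: 1·1 + 7·-1.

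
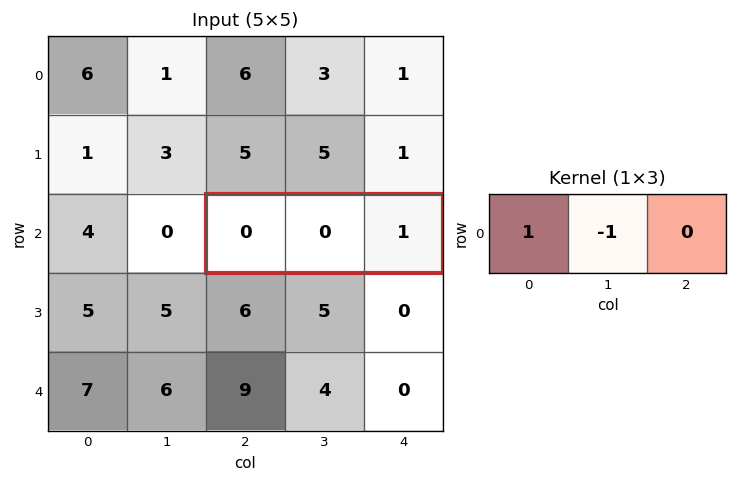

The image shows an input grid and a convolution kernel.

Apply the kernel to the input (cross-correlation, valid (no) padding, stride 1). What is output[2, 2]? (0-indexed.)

0

The receptive field on the input at this output position is [0 0 1]. Elementwise product with the kernel and sum: 0·1 + 0·-1.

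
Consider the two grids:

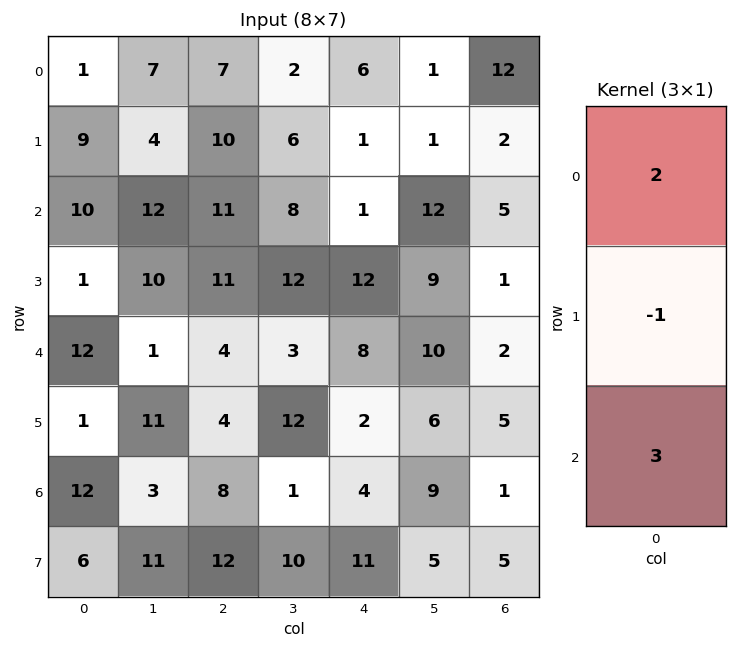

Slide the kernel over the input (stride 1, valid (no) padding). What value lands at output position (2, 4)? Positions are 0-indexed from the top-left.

The receptive field on the input at this output position is [1 / 12 / 8]. Elementwise product with the kernel and sum: 1·2 + 12·-1 + 8·3.

14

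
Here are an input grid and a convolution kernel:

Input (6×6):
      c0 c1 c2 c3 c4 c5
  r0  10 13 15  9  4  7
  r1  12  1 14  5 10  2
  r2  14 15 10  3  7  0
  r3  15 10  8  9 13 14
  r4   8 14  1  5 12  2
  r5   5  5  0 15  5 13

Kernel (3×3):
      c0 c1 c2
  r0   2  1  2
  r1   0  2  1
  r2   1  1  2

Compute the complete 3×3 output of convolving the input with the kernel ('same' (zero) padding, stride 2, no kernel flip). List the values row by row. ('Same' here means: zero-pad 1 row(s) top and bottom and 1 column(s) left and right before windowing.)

47 64 34
92 85 88
80 88 131

Output[0,0]: The receptive field on the zero-padded input at this output position is [0 0 0 / 0 10 13 / 0 12 1]. Elementwise product with the kernel and sum: 0·2 + 0·1 + 0·2 + 10·2 + 13·1 + 0·1 + 12·1 + 1·2.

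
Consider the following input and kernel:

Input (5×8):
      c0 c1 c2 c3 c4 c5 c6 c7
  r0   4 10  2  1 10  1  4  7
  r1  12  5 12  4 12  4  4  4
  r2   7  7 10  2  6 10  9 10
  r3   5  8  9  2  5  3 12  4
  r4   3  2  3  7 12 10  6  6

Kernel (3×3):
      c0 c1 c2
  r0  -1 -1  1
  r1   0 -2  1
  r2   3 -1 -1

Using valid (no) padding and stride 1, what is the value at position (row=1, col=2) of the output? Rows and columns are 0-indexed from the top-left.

The receptive field on the input at this output position is [12 4 12 / 10 2 6 / 9 2 5]. Elementwise product with the kernel and sum: 12·-1 + 4·-1 + 12·1 + 2·-2 + 6·1 + 9·3 + 2·-1 + 5·-1.

18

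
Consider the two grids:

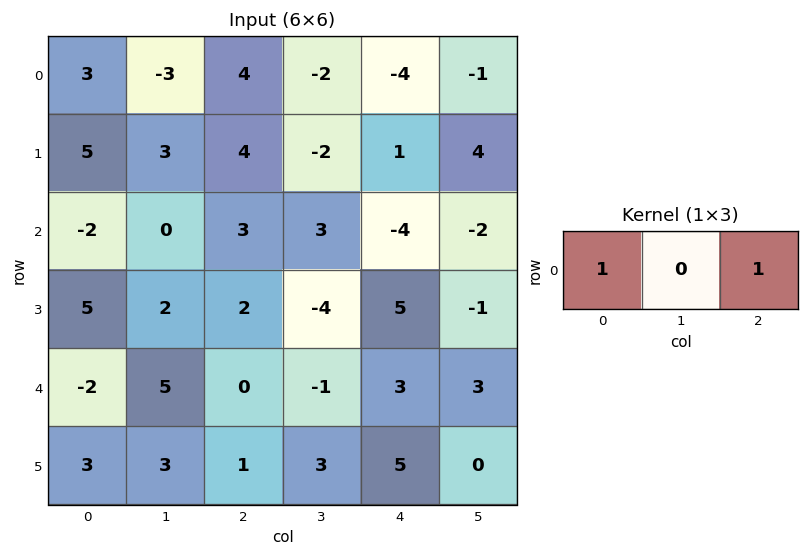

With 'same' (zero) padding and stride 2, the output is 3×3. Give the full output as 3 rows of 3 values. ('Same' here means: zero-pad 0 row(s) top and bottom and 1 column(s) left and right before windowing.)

-3 -5 -3
0 3 1
5 4 2

Output[0,0]: The receptive field on the zero-padded input at this output position is [0 3 -3]. Elementwise product with the kernel and sum: 0·1 + -3·1.
Output[0,1]: The receptive field on the zero-padded input at this output position is [-3 4 -2]. Elementwise product with the kernel and sum: -3·1 + -2·1.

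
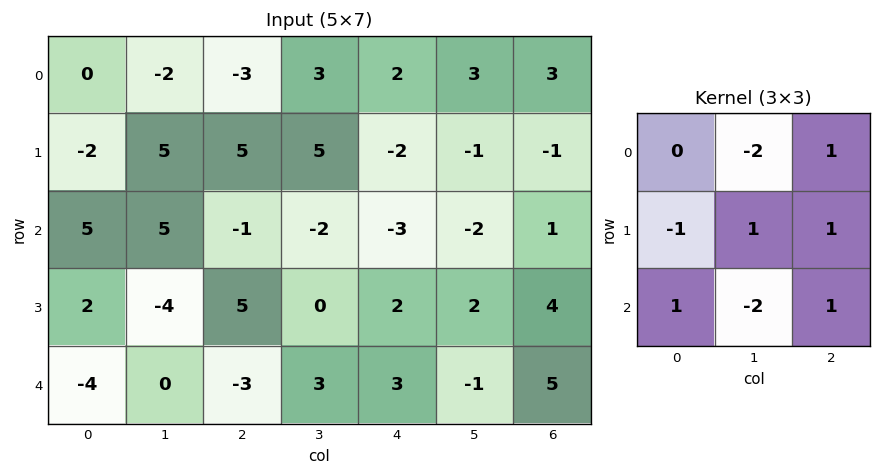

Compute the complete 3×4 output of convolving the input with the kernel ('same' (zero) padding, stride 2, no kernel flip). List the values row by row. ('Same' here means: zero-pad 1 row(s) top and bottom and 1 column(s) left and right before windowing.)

7 2 10 1
11 -27 -2 -1
-12 -10 -3 -2

Output[0,0]: The receptive field on the zero-padded input at this output position is [0 0 0 / 0 0 -2 / 0 -2 5]. Elementwise product with the kernel and sum: 0·-2 + 0·1 + 0·-1 + 0·1 + -2·1 + 0·1 + -2·-2 + 5·1.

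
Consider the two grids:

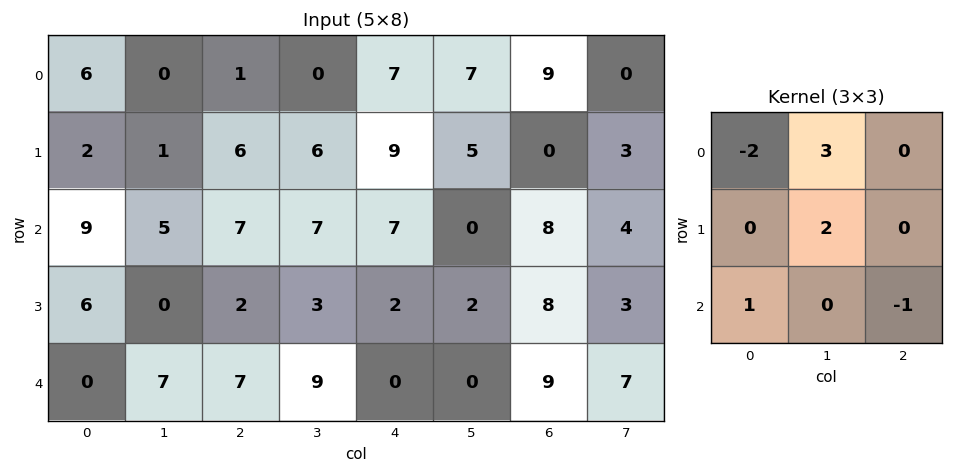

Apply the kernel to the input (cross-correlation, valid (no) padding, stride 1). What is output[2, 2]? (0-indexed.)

The receptive field on the input at this output position is [7 7 7 / 2 3 2 / 7 9 0]. Elementwise product with the kernel and sum: 7·-2 + 7·3 + 3·2 + 7·1 + 0·-1.

20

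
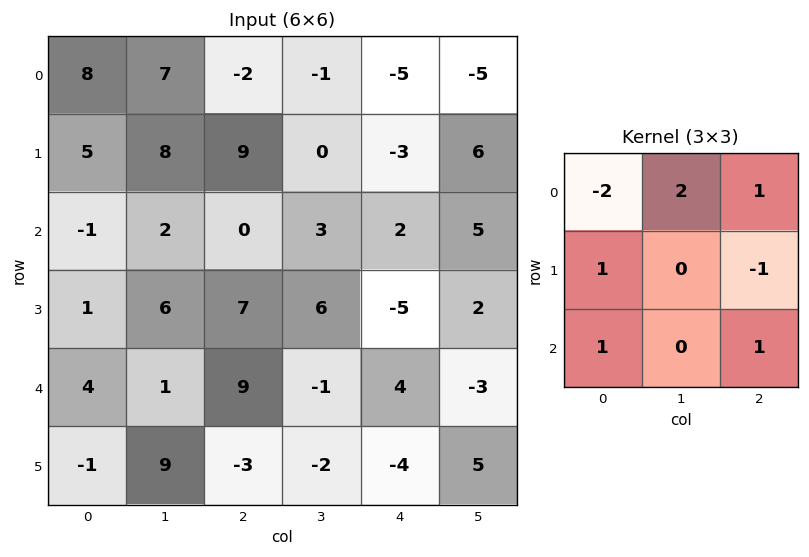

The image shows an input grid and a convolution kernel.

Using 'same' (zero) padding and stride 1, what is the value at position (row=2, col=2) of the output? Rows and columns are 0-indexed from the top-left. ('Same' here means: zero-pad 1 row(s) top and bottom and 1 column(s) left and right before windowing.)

13

The receptive field on the zero-padded input at this output position is [8 9 0 / 2 0 3 / 6 7 6]. Elementwise product with the kernel and sum: 8·-2 + 9·2 + 0·1 + 2·1 + 3·-1 + 6·1 + 6·1.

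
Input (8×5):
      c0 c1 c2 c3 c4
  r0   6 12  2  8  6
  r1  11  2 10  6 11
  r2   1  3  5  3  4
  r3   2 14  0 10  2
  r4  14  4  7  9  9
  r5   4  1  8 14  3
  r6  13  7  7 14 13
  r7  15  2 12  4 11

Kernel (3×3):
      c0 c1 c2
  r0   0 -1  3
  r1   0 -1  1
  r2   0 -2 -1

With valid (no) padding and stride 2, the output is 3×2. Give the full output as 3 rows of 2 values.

-9 5
-17 -26
3 -34

Output[0,0]: The receptive field on the input at this output position is [6 12 2 / 11 2 10 / 1 3 5]. Elementwise product with the kernel and sum: 12·-1 + 2·3 + 2·-1 + 10·1 + 3·-2 + 5·-1.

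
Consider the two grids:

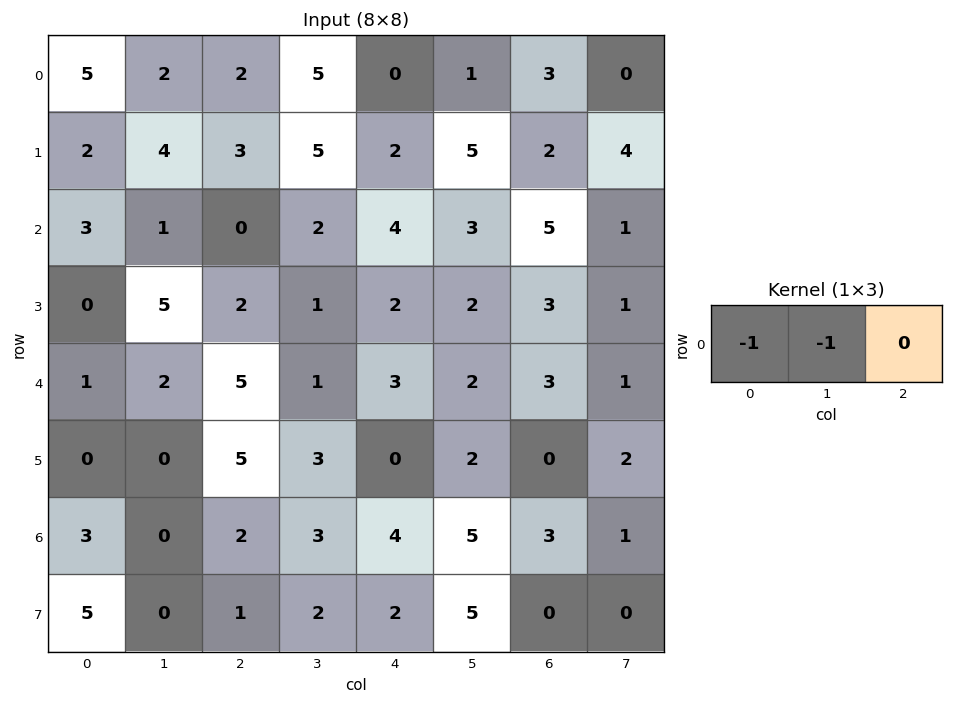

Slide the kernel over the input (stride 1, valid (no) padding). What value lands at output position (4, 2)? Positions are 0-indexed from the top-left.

The receptive field on the input at this output position is [5 1 3]. Elementwise product with the kernel and sum: 5·-1 + 1·-1.

-6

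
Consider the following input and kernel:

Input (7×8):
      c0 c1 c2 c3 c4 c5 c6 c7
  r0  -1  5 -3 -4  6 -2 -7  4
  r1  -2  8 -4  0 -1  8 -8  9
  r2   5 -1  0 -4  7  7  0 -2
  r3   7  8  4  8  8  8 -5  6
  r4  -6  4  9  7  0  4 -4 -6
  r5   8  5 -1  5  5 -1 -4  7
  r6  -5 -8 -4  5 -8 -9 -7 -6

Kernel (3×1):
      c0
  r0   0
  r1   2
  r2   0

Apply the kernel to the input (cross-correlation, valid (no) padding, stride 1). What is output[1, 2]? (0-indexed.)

0

The receptive field on the input at this output position is [-4 / 0 / 4]. Elementwise product with the kernel and sum: 0·2.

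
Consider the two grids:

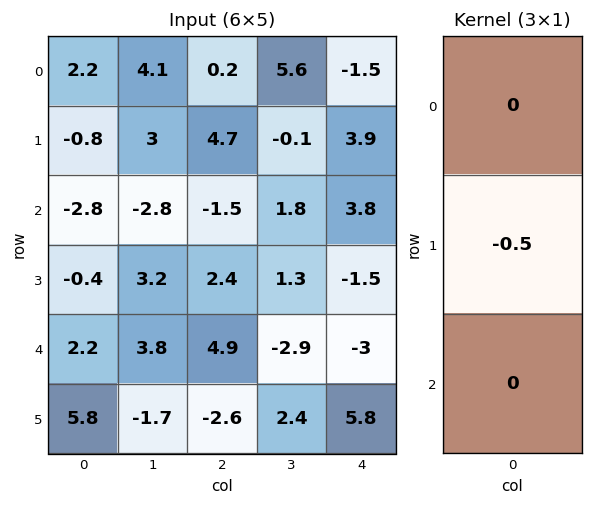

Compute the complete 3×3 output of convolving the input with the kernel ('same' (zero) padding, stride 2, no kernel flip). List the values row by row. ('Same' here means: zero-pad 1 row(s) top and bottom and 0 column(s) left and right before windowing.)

Output[0,0]: The receptive field on the zero-padded input at this output position is [0 / 2.2 / -0.8]. Elementwise product with the kernel and sum: 2.2·-0.5.

-1.1 -0.1 0.75
1.4 0.75 -1.9
-1.1 -2.45 1.5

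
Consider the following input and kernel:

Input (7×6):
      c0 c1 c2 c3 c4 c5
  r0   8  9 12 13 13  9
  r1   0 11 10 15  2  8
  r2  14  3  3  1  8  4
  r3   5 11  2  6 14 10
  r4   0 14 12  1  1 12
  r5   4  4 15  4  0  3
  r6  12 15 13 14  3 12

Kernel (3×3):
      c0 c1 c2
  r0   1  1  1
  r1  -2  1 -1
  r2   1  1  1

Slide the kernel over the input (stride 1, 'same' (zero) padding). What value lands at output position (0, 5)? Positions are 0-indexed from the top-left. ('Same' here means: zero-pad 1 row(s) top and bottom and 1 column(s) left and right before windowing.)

-7

The receptive field on the zero-padded input at this output position is [0 0 0 / 13 9 0 / 2 8 0]. Elementwise product with the kernel and sum: 0·1 + 0·1 + 0·1 + 13·-2 + 9·1 + 0·-1 + 2·1 + 8·1 + 0·1.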